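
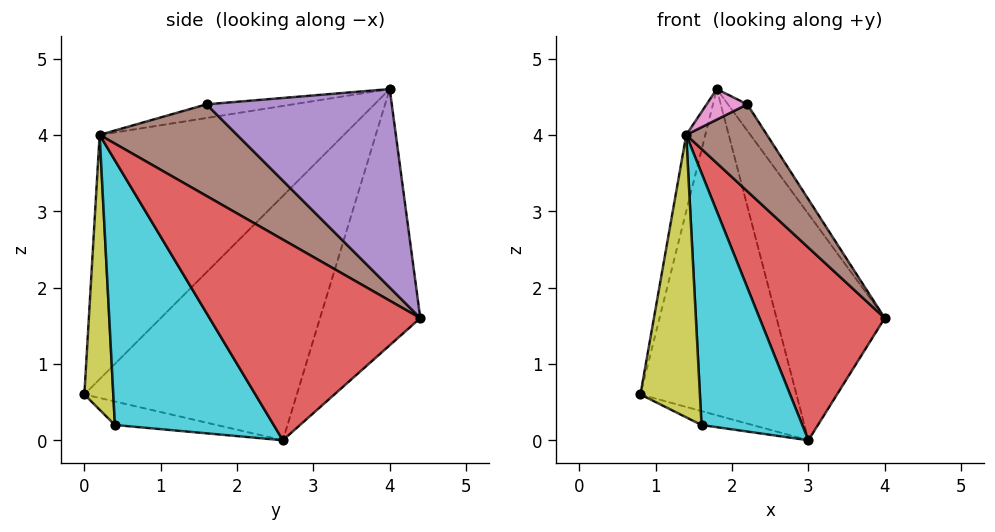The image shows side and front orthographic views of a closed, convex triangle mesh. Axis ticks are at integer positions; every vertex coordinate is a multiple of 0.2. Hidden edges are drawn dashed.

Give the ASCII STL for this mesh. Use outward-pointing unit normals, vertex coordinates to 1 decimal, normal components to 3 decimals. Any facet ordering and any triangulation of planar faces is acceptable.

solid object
 facet normal -0.751 0.551 -0.364
  outer loop
   vertex 3.0 2.6 0.0
   vertex 0.8 0.0 0.6
   vertex 1.8 4.0 4.6
  endloop
 endfacet
 facet normal -0.631 0.681 -0.372
  outer loop
   vertex 3.0 2.6 0.0
   vertex 1.8 4.0 4.6
   vertex 4.0 4.4 1.6
  endloop
 endfacet
 facet normal -0.983 0.077 0.169
  outer loop
   vertex 1.4 0.2 4.0
   vertex 1.8 4.0 4.6
   vertex 0.8 0.0 0.6
  endloop
 endfacet
 facet normal 0.859 -0.510 0.037
  outer loop
   vertex 1.4 0.2 4.0
   vertex 3.0 2.6 0.0
   vertex 4.0 4.4 1.6
  endloop
 endfacet
 facet normal 0.798 0.083 0.597
  outer loop
   vertex 2.2 1.6 4.4
   vertex 4.0 4.4 1.6
   vertex 1.8 4.0 4.6
  endloop
 endfacet
 facet normal 0.861 -0.506 0.048
  outer loop
   vertex 2.2 1.6 4.4
   vertex 1.4 0.2 4.0
   vertex 4.0 4.4 1.6
  endloop
 endfacet
 facet normal -0.262 -0.123 0.957
  outer loop
   vertex 2.2 1.6 4.4
   vertex 1.8 4.0 4.6
   vertex 1.4 0.2 4.0
  endloop
 endfacet
 facet normal -0.535 0.267 -0.802
  outer loop
   vertex 1.6 0.4 0.2
   vertex 0.8 0.0 0.6
   vertex 3.0 2.6 0.0
  endloop
 endfacet
 facet normal 0.437 -0.899 -0.024
  outer loop
   vertex 1.6 0.4 0.2
   vertex 1.4 0.2 4.0
   vertex 0.8 0.0 0.6
  endloop
 endfacet
 facet normal 0.844 -0.536 0.016
  outer loop
   vertex 1.6 0.4 0.2
   vertex 3.0 2.6 0.0
   vertex 1.4 0.2 4.0
  endloop
 endfacet
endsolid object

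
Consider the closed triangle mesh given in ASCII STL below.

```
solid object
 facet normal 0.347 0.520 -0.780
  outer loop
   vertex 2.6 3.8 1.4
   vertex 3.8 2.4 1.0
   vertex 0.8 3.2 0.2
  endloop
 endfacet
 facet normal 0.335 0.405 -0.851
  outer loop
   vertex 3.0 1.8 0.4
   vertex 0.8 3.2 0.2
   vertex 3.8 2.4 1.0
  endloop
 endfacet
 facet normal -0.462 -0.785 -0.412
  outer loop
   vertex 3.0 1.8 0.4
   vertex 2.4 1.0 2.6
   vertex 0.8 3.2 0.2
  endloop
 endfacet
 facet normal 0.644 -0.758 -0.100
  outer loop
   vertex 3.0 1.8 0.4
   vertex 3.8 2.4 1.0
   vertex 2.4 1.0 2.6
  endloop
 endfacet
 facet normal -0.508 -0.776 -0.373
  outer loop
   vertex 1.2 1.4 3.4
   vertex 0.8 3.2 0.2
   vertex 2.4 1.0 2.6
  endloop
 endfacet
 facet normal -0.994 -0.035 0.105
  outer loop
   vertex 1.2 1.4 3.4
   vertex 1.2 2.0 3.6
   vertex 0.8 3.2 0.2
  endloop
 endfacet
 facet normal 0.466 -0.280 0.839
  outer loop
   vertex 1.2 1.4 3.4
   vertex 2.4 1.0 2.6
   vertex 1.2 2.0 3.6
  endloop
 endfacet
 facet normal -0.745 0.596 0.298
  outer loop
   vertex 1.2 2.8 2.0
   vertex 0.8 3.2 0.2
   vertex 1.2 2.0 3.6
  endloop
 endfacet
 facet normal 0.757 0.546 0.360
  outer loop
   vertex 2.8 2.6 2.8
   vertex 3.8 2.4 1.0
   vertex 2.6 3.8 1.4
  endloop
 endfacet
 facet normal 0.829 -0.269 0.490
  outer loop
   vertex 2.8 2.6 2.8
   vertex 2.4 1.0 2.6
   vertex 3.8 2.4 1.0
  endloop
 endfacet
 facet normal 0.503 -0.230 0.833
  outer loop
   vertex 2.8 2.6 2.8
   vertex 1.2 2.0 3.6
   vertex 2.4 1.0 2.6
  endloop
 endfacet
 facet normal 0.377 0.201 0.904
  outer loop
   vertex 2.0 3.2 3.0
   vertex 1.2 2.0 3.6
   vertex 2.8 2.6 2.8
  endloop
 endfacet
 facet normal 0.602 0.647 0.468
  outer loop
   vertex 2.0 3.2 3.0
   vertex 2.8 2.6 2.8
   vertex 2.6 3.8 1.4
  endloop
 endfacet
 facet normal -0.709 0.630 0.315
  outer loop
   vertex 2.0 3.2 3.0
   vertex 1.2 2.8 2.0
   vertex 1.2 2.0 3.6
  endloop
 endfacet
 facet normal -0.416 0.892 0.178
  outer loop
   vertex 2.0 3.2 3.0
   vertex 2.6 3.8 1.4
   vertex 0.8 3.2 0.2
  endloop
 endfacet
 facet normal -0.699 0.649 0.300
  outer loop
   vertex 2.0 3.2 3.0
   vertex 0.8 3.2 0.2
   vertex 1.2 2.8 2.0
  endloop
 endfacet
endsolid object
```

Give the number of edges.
24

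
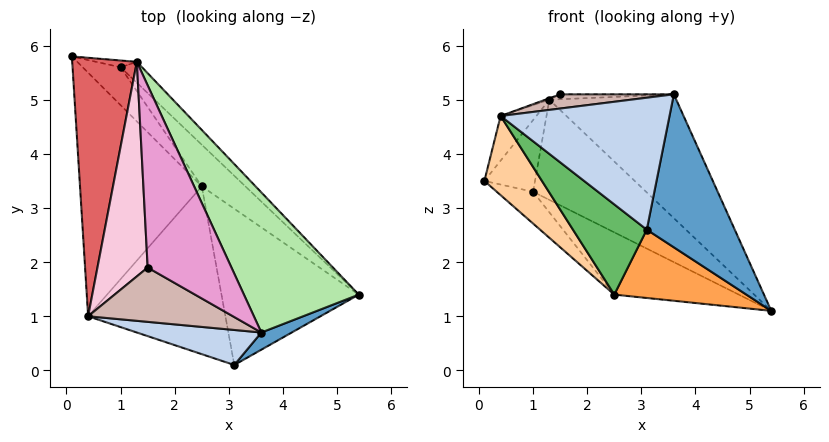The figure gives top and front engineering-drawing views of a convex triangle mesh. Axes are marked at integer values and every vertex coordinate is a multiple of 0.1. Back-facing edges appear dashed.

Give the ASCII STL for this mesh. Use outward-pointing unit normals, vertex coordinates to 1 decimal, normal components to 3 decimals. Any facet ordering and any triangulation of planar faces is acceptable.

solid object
 facet normal 0.536 -0.839 0.094
  outer loop
   vertex 3.6 0.7 5.1
   vertex 3.1 0.1 2.6
   vertex 5.4 1.4 1.1
  endloop
 endfacet
 facet normal -0.122 -0.959 0.255
  outer loop
   vertex 0.4 1.0 4.7
   vertex 3.1 0.1 2.6
   vertex 3.6 0.7 5.1
  endloop
 endfacet
 facet normal -0.348 -0.376 -0.859
  outer loop
   vertex 2.5 3.4 1.4
   vertex 5.4 1.4 1.1
   vertex 3.1 0.1 2.6
  endloop
 endfacet
 facet normal -0.752 -0.204 -0.627
  outer loop
   vertex 2.5 3.4 1.4
   vertex 0.4 1.0 4.7
   vertex 0.1 5.8 3.5
  endloop
 endfacet
 facet normal -0.644 -0.362 -0.673
  outer loop
   vertex 2.5 3.4 1.4
   vertex 3.1 0.1 2.6
   vertex 0.4 1.0 4.7
  endloop
 endfacet
 facet normal 0.815 0.384 0.434
  outer loop
   vertex 1.3 5.7 5.0
   vertex 3.6 0.7 5.1
   vertex 5.4 1.4 1.1
  endloop
 endfacet
 facet normal -0.773 0.108 0.625
  outer loop
   vertex 1.3 5.7 5.0
   vertex 0.1 5.8 3.5
   vertex 0.4 1.0 4.7
  endloop
 endfacet
 facet normal 0.459 0.739 -0.494
  outer loop
   vertex 1.0 5.6 3.3
   vertex 5.4 1.4 1.1
   vertex 2.5 3.4 1.4
  endloop
 endfacet
 facet normal 0.640 0.752 -0.157
  outer loop
   vertex 1.0 5.6 3.3
   vertex 1.3 5.7 5.0
   vertex 5.4 1.4 1.1
  endloop
 endfacet
 facet normal -0.027 0.643 -0.766
  outer loop
   vertex 1.0 5.6 3.3
   vertex 2.5 3.4 1.4
   vertex 0.1 5.8 3.5
  endloop
 endfacet
 facet normal 0.196 0.976 -0.092
  outer loop
   vertex 1.0 5.6 3.3
   vertex 0.1 5.8 3.5
   vertex 1.3 5.7 5.0
  endloop
 endfacet
 facet normal -0.143 -0.251 0.957
  outer loop
   vertex 1.5 1.9 5.1
   vertex 0.4 1.0 4.7
   vertex 3.6 0.7 5.1
  endloop
 endfacet
 facet normal 0.015 0.027 1.000
  outer loop
   vertex 1.5 1.9 5.1
   vertex 3.6 0.7 5.1
   vertex 1.3 5.7 5.0
  endloop
 endfacet
 facet normal -0.346 0.006 0.938
  outer loop
   vertex 1.5 1.9 5.1
   vertex 1.3 5.7 5.0
   vertex 0.4 1.0 4.7
  endloop
 endfacet
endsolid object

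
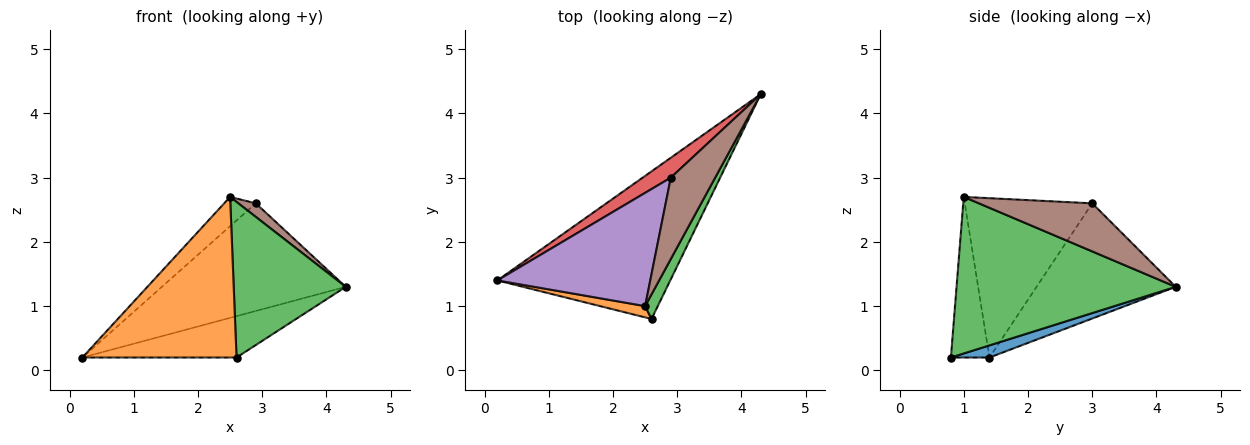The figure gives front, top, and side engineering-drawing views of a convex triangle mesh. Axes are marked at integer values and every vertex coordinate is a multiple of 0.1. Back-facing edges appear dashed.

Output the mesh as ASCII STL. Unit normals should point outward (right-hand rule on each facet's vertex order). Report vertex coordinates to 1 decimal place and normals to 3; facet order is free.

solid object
 facet normal 0.067 0.269 -0.961
  outer loop
   vertex 2.6 0.8 0.2
   vertex 0.2 1.4 0.2
   vertex 4.3 4.3 1.3
  endloop
 endfacet
 facet normal -0.242 -0.968 0.068
  outer loop
   vertex 2.5 1.0 2.7
   vertex 0.2 1.4 0.2
   vertex 2.6 0.8 0.2
  endloop
 endfacet
 facet normal 0.888 -0.454 0.072
  outer loop
   vertex 2.5 1.0 2.7
   vertex 2.6 0.8 0.2
   vertex 4.3 4.3 1.3
  endloop
 endfacet
 facet normal -0.597 0.789 0.146
  outer loop
   vertex 2.9 3.0 2.6
   vertex 4.3 4.3 1.3
   vertex 0.2 1.4 0.2
  endloop
 endfacet
 facet normal -0.710 0.176 0.682
  outer loop
   vertex 2.9 3.0 2.6
   vertex 0.2 1.4 0.2
   vertex 2.5 1.0 2.7
  endloop
 endfacet
 facet normal 0.730 -0.112 0.674
  outer loop
   vertex 2.9 3.0 2.6
   vertex 2.5 1.0 2.7
   vertex 4.3 4.3 1.3
  endloop
 endfacet
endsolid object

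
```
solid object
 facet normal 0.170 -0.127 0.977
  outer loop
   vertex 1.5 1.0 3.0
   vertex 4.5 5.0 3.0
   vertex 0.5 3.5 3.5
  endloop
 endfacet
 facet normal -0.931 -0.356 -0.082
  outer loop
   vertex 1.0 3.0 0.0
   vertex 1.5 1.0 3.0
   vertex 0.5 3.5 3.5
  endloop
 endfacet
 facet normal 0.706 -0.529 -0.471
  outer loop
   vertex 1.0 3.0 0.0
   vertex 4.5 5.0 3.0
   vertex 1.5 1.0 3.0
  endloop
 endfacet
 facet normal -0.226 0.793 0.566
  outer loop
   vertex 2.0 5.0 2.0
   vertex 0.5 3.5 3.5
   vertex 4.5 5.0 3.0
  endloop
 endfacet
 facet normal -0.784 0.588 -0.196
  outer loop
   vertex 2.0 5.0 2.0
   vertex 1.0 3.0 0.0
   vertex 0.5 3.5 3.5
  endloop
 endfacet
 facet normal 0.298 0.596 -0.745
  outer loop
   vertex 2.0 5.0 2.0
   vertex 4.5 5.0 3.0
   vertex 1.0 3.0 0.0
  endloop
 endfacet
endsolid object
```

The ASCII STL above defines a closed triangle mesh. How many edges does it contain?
9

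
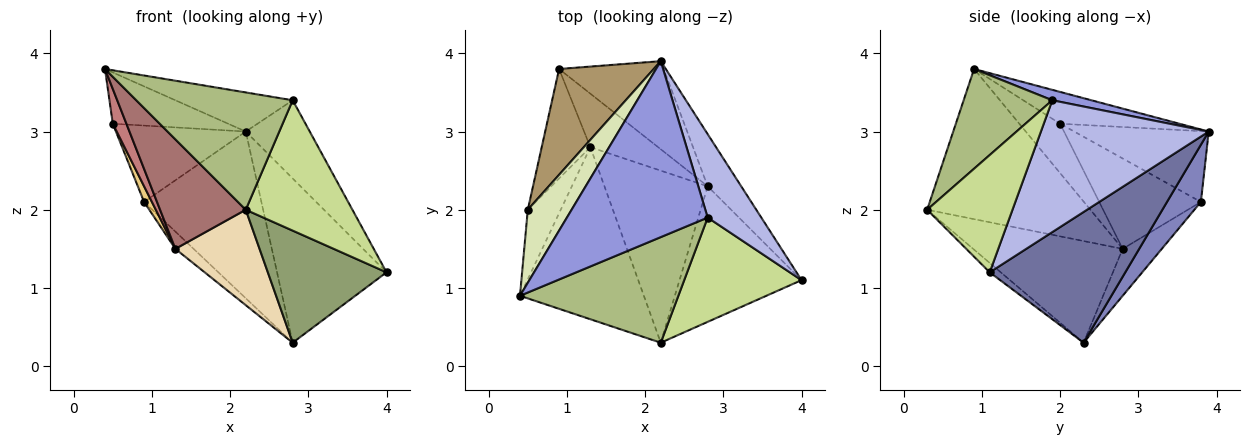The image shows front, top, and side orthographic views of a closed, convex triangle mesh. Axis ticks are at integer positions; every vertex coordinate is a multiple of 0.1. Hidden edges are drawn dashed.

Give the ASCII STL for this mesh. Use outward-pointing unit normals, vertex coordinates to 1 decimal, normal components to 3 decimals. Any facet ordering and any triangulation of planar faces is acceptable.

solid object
 facet normal 0.763 0.616 -0.196
  outer loop
   vertex 2.8 2.3 0.3
   vertex 2.2 3.9 3.0
   vertex 4.0 1.1 1.2
  endloop
 endfacet
 facet normal 0.247 0.857 -0.453
  outer loop
   vertex 0.9 3.8 2.1
   vertex 2.2 3.9 3.0
   vertex 2.8 2.3 0.3
  endloop
 endfacet
 facet normal 0.072 0.216 0.974
  outer loop
   vertex 2.8 1.9 3.4
   vertex 2.2 3.9 3.0
   vertex 0.4 0.9 3.8
  endloop
 endfacet
 facet normal 0.873 0.333 0.355
  outer loop
   vertex 2.8 1.9 3.4
   vertex 4.0 1.1 1.2
   vertex 2.2 3.9 3.0
  endloop
 endfacet
 facet normal -0.059 -0.636 -0.769
  outer loop
   vertex 2.2 0.3 2.0
   vertex 2.8 2.3 0.3
   vertex 4.0 1.1 1.2
  endloop
 endfacet
 facet normal 0.388 -0.685 0.617
  outer loop
   vertex 2.2 0.3 2.0
   vertex 2.8 1.9 3.4
   vertex 0.4 0.9 3.8
  endloop
 endfacet
 facet normal 0.530 -0.662 0.530
  outer loop
   vertex 2.2 0.3 2.0
   vertex 4.0 1.1 1.2
   vertex 2.8 1.9 3.4
  endloop
 endfacet
 facet normal -0.511 0.494 0.703
  outer loop
   vertex 0.5 2.0 3.1
   vertex 0.4 0.9 3.8
   vertex 2.2 3.9 3.0
  endloop
 endfacet
 facet normal -0.519 0.500 0.693
  outer loop
   vertex 0.5 2.0 3.1
   vertex 2.2 3.9 3.0
   vertex 0.9 3.8 2.1
  endloop
 endfacet
 facet normal -0.550 0.257 -0.795
  outer loop
   vertex 1.3 2.8 1.5
   vertex 0.9 3.8 2.1
   vertex 2.8 2.3 0.3
  endloop
 endfacet
 facet normal -0.878 -0.068 -0.473
  outer loop
   vertex 1.3 2.8 1.5
   vertex 0.5 2.0 3.1
   vertex 0.9 3.8 2.1
  endloop
 endfacet
 facet normal -0.653 -0.367 -0.663
  outer loop
   vertex 1.3 2.8 1.5
   vertex 2.8 2.3 0.3
   vertex 2.2 0.3 2.0
  endloop
 endfacet
 facet normal -0.715 -0.375 -0.590
  outer loop
   vertex 1.3 2.8 1.5
   vertex 2.2 0.3 2.0
   vertex 0.4 0.9 3.8
  endloop
 endfacet
 facet normal -0.802 -0.267 -0.535
  outer loop
   vertex 1.3 2.8 1.5
   vertex 0.4 0.9 3.8
   vertex 0.5 2.0 3.1
  endloop
 endfacet
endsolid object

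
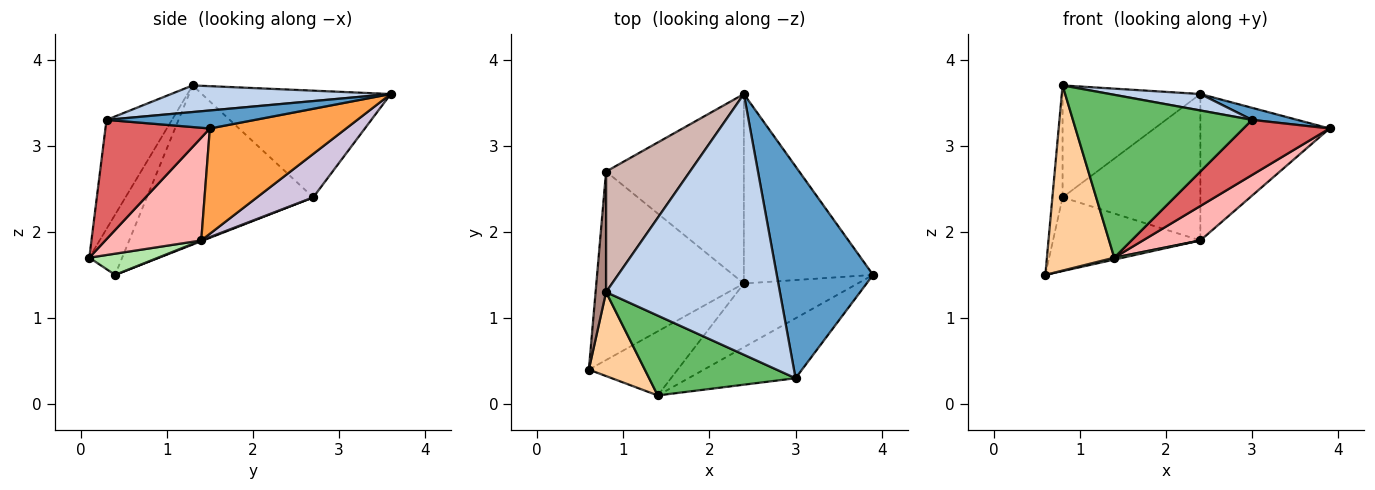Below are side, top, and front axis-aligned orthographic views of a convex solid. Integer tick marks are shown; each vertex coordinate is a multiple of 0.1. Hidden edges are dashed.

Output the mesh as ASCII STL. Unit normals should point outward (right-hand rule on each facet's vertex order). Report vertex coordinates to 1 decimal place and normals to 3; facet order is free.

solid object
 facet normal 0.184 -0.056 0.981
  outer loop
   vertex 3.0 0.3 3.3
   vertex 3.9 1.5 3.2
   vertex 2.4 3.6 3.6
  endloop
 endfacet
 facet normal 0.151 -0.062 0.987
  outer loop
   vertex 3.0 0.3 3.3
   vertex 2.4 3.6 3.6
   vertex 0.8 1.3 3.7
  endloop
 endfacet
 facet normal 0.542 0.514 -0.665
  outer loop
   vertex 2.4 1.4 1.9
   vertex 2.4 3.6 3.6
   vertex 3.9 1.5 3.2
  endloop
 endfacet
 facet normal -0.406 -0.832 0.377
  outer loop
   vertex 1.4 0.1 1.7
   vertex 0.8 1.3 3.7
   vertex 0.6 0.4 1.5
  endloop
 endfacet
 facet normal -0.312 -0.853 0.418
  outer loop
   vertex 1.4 0.1 1.7
   vertex 3.0 0.3 3.3
   vertex 0.8 1.3 3.7
  endloop
 endfacet
 facet normal 0.232 -0.029 -0.972
  outer loop
   vertex 1.4 0.1 1.7
   vertex 0.6 0.4 1.5
   vertex 2.4 1.4 1.9
  endloop
 endfacet
 facet normal 0.634 -0.523 -0.569
  outer loop
   vertex 1.4 0.1 1.7
   vertex 3.9 1.5 3.2
   vertex 3.0 0.3 3.3
  endloop
 endfacet
 facet normal 0.622 -0.372 -0.689
  outer loop
   vertex 1.4 0.1 1.7
   vertex 2.4 1.4 1.9
   vertex 3.9 1.5 3.2
  endloop
 endfacet
 facet normal 0.005 0.364 -0.931
  outer loop
   vertex 0.8 2.7 2.4
   vertex 2.4 1.4 1.9
   vertex 0.6 0.4 1.5
  endloop
 endfacet
 facet normal 0.242 0.593 -0.768
  outer loop
   vertex 0.8 2.7 2.4
   vertex 2.4 3.6 3.6
   vertex 2.4 1.4 1.9
  endloop
 endfacet
 facet normal -0.996 0.061 0.066
  outer loop
   vertex 0.8 2.7 2.4
   vertex 0.6 0.4 1.5
   vertex 0.8 1.3 3.7
  endloop
 endfacet
 facet normal -0.682 0.498 0.536
  outer loop
   vertex 0.8 2.7 2.4
   vertex 0.8 1.3 3.7
   vertex 2.4 3.6 3.6
  endloop
 endfacet
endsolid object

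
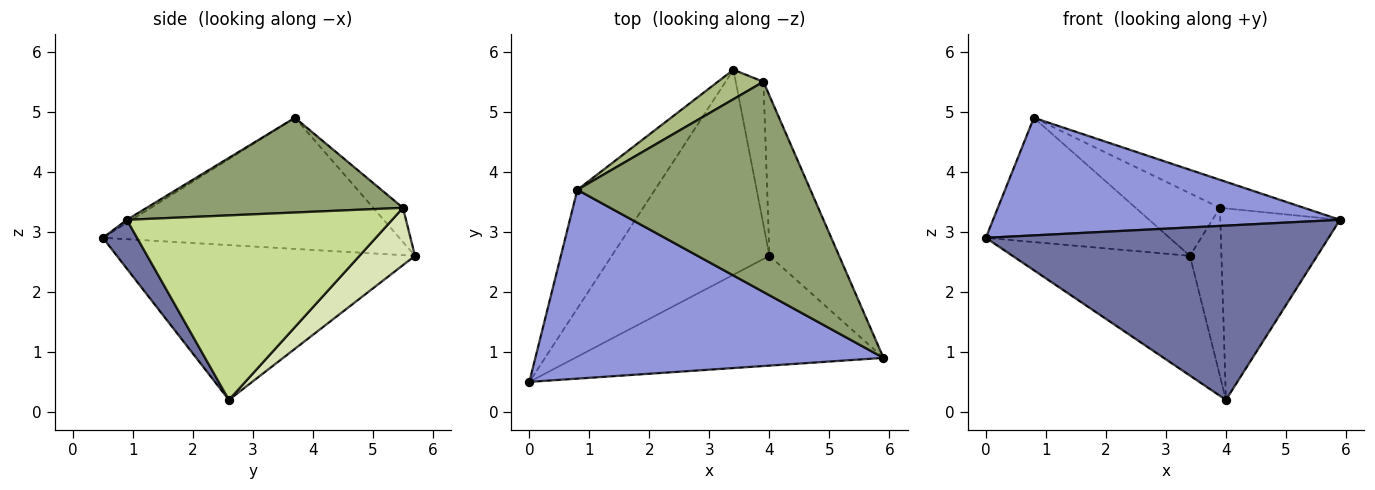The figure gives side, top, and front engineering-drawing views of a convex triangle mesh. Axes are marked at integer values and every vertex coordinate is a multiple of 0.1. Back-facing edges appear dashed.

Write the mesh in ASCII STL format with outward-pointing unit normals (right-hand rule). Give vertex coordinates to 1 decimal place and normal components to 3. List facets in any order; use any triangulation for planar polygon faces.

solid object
 facet normal 0.084 -0.843 -0.531
  outer loop
   vertex 4.0 2.6 0.2
   vertex 5.9 0.9 3.2
   vertex 0.0 0.5 2.9
  endloop
 endfacet
 facet normal -0.647 0.385 -0.659
  outer loop
   vertex 4.0 2.6 0.2
   vertex 0.0 0.5 2.9
   vertex 3.4 5.7 2.6
  endloop
 endfacet
 facet normal -0.007 -0.529 0.849
  outer loop
   vertex 0.8 3.7 4.9
   vertex 0.0 0.5 2.9
   vertex 5.9 0.9 3.2
  endloop
 endfacet
 facet normal -0.759 0.471 -0.449
  outer loop
   vertex 0.8 3.7 4.9
   vertex 3.4 5.7 2.6
   vertex 0.0 0.5 2.9
  endloop
 endfacet
 facet normal 0.374 0.123 0.919
  outer loop
   vertex 3.9 5.5 3.4
   vertex 0.8 3.7 4.9
   vertex 5.9 0.9 3.2
  endloop
 endfacet
 facet normal -0.304 0.862 0.406
  outer loop
   vertex 3.9 5.5 3.4
   vertex 3.4 5.7 2.6
   vertex 0.8 3.7 4.9
  endloop
 endfacet
 facet normal 0.862 0.389 -0.325
  outer loop
   vertex 3.9 5.5 3.4
   vertex 5.9 0.9 3.2
   vertex 4.0 2.6 0.2
  endloop
 endfacet
 facet normal 0.802 0.455 -0.387
  outer loop
   vertex 3.9 5.5 3.4
   vertex 4.0 2.6 0.2
   vertex 3.4 5.7 2.6
  endloop
 endfacet
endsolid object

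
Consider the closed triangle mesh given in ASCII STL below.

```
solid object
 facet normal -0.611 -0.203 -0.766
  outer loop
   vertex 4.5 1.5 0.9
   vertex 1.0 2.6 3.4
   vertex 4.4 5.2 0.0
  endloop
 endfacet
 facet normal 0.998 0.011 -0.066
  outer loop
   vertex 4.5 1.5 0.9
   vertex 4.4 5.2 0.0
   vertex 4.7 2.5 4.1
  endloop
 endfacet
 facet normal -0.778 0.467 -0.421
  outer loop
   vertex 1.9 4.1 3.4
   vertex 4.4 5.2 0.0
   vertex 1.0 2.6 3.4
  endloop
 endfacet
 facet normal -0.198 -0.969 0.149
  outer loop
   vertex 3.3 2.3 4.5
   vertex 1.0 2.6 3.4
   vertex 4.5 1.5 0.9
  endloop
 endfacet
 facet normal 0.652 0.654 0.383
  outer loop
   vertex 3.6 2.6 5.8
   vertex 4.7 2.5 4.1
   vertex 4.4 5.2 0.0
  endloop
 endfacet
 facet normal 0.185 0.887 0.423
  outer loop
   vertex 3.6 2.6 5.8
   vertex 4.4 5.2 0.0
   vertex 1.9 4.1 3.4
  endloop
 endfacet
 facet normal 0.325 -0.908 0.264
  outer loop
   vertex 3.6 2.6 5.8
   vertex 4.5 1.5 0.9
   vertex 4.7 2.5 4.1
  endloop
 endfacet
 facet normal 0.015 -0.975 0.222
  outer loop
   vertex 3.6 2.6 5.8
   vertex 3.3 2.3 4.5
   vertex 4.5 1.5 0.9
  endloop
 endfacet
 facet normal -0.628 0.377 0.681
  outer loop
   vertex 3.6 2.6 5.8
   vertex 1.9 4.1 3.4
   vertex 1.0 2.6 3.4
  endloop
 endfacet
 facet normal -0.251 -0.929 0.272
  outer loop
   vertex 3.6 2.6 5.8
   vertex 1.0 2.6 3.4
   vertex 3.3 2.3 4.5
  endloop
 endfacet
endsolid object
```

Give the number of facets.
10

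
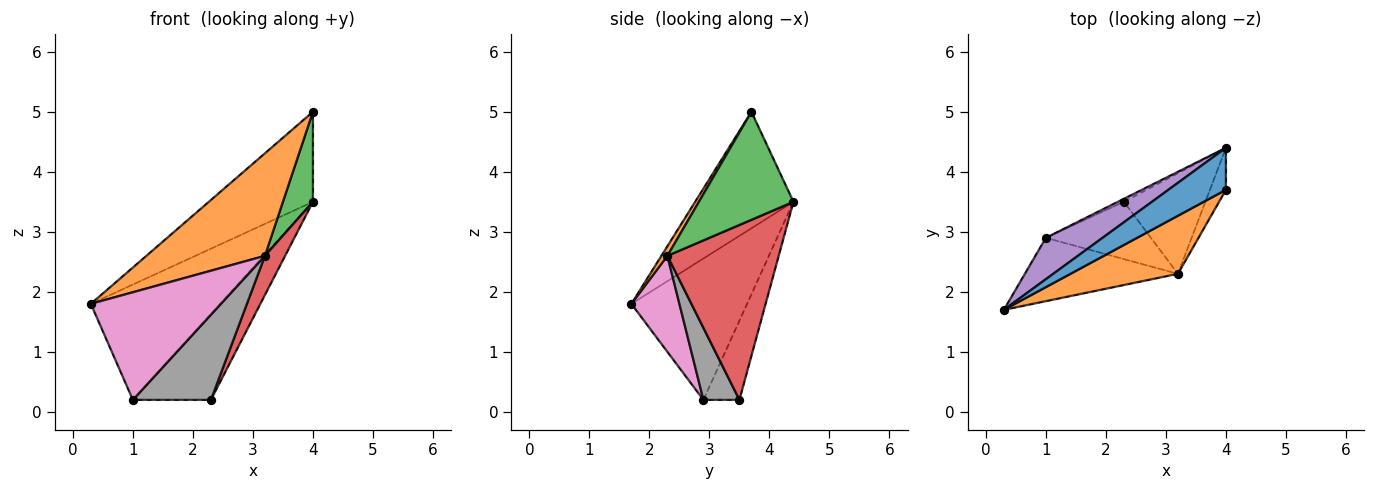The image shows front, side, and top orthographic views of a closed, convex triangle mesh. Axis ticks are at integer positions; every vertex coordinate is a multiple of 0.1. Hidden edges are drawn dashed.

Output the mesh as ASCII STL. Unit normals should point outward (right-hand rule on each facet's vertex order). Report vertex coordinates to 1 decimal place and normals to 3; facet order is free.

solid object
 facet normal -0.650 0.689 0.321
  outer loop
   vertex 4.0 4.4 3.5
   vertex 0.3 1.7 1.8
   vertex 4.0 3.7 5.0
  endloop
 endfacet
 facet normal 0.044 -0.869 0.492
  outer loop
   vertex 3.2 2.3 2.6
   vertex 4.0 3.7 5.0
   vertex 0.3 1.7 1.8
  endloop
 endfacet
 facet normal 0.944 -0.300 -0.140
  outer loop
   vertex 3.2 2.3 2.6
   vertex 4.0 4.4 3.5
   vertex 4.0 3.7 5.0
  endloop
 endfacet
 facet normal 0.895 -0.162 -0.417
  outer loop
   vertex 3.2 2.3 2.6
   vertex 2.3 3.5 0.2
   vertex 4.0 4.4 3.5
  endloop
 endfacet
 facet normal -0.644 0.720 0.258
  outer loop
   vertex 1.0 2.9 0.2
   vertex 0.3 1.7 1.8
   vertex 4.0 4.4 3.5
  endloop
 endfacet
 facet normal -0.419 0.908 -0.032
  outer loop
   vertex 1.0 2.9 0.2
   vertex 4.0 4.4 3.5
   vertex 2.3 3.5 0.2
  endloop
 endfacet
 facet normal 0.303 -0.821 -0.483
  outer loop
   vertex 1.0 2.9 0.2
   vertex 3.2 2.3 2.6
   vertex 0.3 1.7 1.8
  endloop
 endfacet
 facet normal 0.358 -0.775 -0.521
  outer loop
   vertex 1.0 2.9 0.2
   vertex 2.3 3.5 0.2
   vertex 3.2 2.3 2.6
  endloop
 endfacet
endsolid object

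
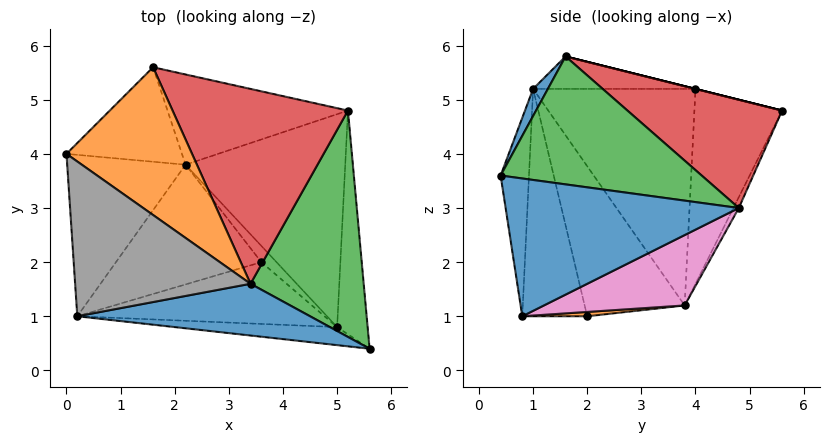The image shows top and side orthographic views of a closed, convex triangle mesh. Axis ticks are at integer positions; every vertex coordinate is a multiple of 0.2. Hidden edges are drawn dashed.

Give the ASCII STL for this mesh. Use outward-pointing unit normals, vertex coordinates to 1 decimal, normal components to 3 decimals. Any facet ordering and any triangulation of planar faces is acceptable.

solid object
 facet normal 0.975 0.059 -0.216
  outer loop
   vertex 5.2 4.8 3.0
   vertex 5.6 0.4 3.6
   vertex 5.0 0.8 1.0
  endloop
 endfacet
 facet normal 0.000 0.243 0.970
  outer loop
   vertex 3.4 1.6 5.8
   vertex 1.6 5.6 4.8
   vertex 0.0 4.0 5.2
  endloop
 endfacet
 facet normal 0.740 0.156 0.654
  outer loop
   vertex 3.4 1.6 5.8
   vertex 5.6 0.4 3.6
   vertex 5.2 4.8 3.0
  endloop
 endfacet
 facet normal 0.479 0.410 0.776
  outer loop
   vertex 3.4 1.6 5.8
   vertex 5.2 4.8 3.0
   vertex 1.6 5.6 4.8
  endloop
 endfacet
 facet normal -0.694 0.591 -0.411
  outer loop
   vertex 2.2 3.8 1.2
   vertex 0.0 4.0 5.2
   vertex 1.6 5.6 4.8
  endloop
 endfacet
 facet normal -0.027 0.892 -0.451
  outer loop
   vertex 2.2 3.8 1.2
   vertex 1.6 5.6 4.8
   vertex 5.2 4.8 3.0
  endloop
 endfacet
 facet normal 0.369 0.401 -0.838
  outer loop
   vertex 2.2 3.8 1.2
   vertex 5.2 4.8 3.0
   vertex 5.0 0.8 1.0
  endloop
 endfacet
 facet normal -0.182 -0.012 0.983
  outer loop
   vertex 0.2 1.0 5.2
   vertex 3.4 1.6 5.8
   vertex 0.0 4.0 5.2
  endloop
 endfacet
 facet normal -0.876 -0.058 -0.479
  outer loop
   vertex 0.2 1.0 5.2
   vertex 0.0 4.0 5.2
   vertex 2.2 3.8 1.2
  endloop
 endfacet
 facet normal -0.144 -0.983 -0.118
  outer loop
   vertex 0.2 1.0 5.2
   vertex 5.0 0.8 1.0
   vertex 5.6 0.4 3.6
  endloop
 endfacet
 facet normal 0.061 -0.849 0.524
  outer loop
   vertex 0.2 1.0 5.2
   vertex 5.6 0.4 3.6
   vertex 3.4 1.6 5.8
  endloop
 endfacet
 facet normal 0.262 0.305 -0.916
  outer loop
   vertex 3.6 2.0 1.0
   vertex 2.2 3.8 1.2
   vertex 5.0 0.8 1.0
  endloop
 endfacet
 facet normal -0.531 -0.620 -0.578
  outer loop
   vertex 3.6 2.0 1.0
   vertex 5.0 0.8 1.0
   vertex 0.2 1.0 5.2
  endloop
 endfacet
 facet normal -0.647 -0.434 -0.627
  outer loop
   vertex 3.6 2.0 1.0
   vertex 0.2 1.0 5.2
   vertex 2.2 3.8 1.2
  endloop
 endfacet
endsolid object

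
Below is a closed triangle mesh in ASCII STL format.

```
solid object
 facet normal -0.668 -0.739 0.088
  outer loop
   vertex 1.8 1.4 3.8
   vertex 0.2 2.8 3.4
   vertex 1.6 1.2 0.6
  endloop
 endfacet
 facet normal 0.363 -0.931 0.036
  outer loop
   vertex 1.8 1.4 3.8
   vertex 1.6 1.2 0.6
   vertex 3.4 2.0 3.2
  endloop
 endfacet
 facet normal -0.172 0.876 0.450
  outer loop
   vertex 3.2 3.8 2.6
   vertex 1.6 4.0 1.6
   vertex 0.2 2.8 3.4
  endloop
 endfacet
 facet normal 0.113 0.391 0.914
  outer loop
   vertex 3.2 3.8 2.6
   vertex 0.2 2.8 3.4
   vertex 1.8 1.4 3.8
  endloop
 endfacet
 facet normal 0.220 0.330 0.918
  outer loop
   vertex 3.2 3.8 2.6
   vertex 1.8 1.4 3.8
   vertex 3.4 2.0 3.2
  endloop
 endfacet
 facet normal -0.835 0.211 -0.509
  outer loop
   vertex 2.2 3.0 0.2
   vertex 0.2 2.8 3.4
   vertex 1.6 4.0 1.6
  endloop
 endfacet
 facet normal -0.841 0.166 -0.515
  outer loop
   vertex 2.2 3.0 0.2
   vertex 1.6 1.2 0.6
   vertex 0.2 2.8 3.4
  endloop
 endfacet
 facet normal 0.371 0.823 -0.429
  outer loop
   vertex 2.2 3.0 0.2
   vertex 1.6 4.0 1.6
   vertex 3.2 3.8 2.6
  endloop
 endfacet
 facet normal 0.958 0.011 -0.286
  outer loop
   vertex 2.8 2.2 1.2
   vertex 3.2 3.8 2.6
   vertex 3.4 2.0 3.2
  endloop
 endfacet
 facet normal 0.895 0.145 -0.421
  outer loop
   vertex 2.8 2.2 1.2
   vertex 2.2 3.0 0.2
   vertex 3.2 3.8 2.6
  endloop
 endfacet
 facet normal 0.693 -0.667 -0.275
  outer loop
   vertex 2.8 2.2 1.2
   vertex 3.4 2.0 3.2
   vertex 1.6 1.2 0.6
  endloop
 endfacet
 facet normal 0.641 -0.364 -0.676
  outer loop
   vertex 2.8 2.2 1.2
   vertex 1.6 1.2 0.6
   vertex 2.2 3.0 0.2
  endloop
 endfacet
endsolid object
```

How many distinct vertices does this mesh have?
8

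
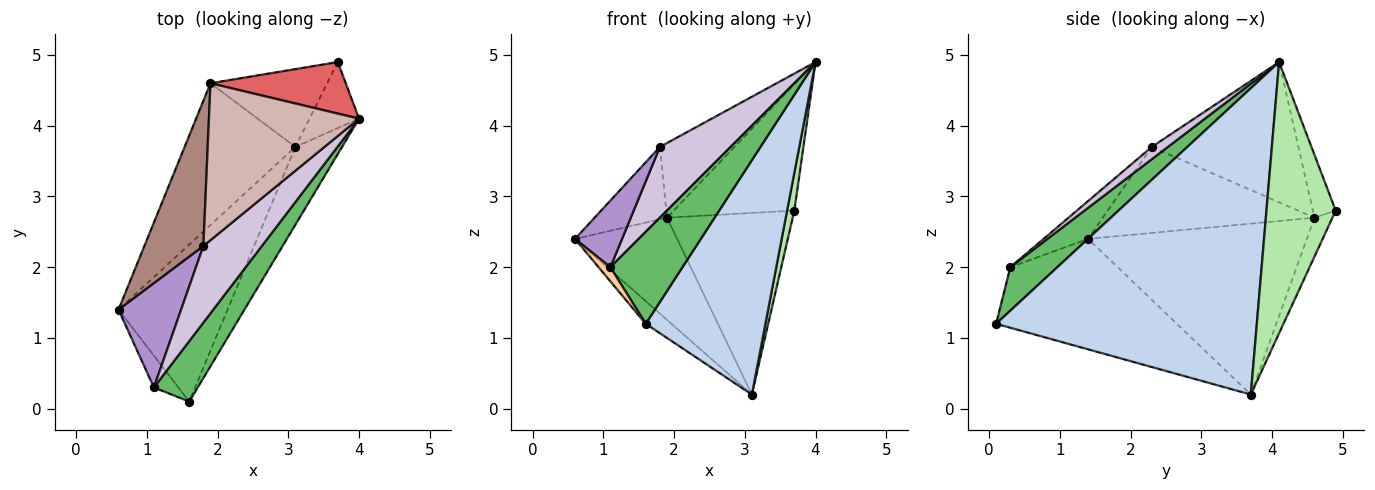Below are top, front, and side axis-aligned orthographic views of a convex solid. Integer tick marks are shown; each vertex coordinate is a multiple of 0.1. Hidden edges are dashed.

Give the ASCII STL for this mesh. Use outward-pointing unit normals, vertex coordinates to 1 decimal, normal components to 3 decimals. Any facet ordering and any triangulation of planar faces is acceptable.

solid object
 facet normal -0.708 0.101 -0.699
  outer loop
   vertex 3.1 3.7 0.2
   vertex 1.6 0.1 1.2
   vertex 0.6 1.4 2.4
  endloop
 endfacet
 facet normal 0.900 -0.413 -0.137
  outer loop
   vertex 3.1 3.7 0.2
   vertex 4.0 4.1 4.9
   vertex 1.6 0.1 1.2
  endloop
 endfacet
 facet normal -0.781 0.365 -0.506
  outer loop
   vertex 1.9 4.6 2.7
   vertex 3.1 3.7 0.2
   vertex 0.6 1.4 2.4
  endloop
 endfacet
 facet normal -0.852 -0.213 -0.479
  outer loop
   vertex 1.1 0.3 2.0
   vertex 0.6 1.4 2.4
   vertex 1.6 0.1 1.2
  endloop
 endfacet
 facet normal 0.479 -0.734 0.483
  outer loop
   vertex 1.1 0.3 2.0
   vertex 1.6 0.1 1.2
   vertex 4.0 4.1 4.9
  endloop
 endfacet
 facet normal 0.979 -0.102 -0.179
  outer loop
   vertex 3.7 4.9 2.8
   vertex 4.0 4.1 4.9
   vertex 3.1 3.7 0.2
  endloop
 endfacet
 facet normal -0.173 0.912 0.372
  outer loop
   vertex 3.7 4.9 2.8
   vertex 1.9 4.6 2.7
   vertex 4.0 4.1 4.9
  endloop
 endfacet
 facet normal -0.130 0.911 -0.391
  outer loop
   vertex 3.7 4.9 2.8
   vertex 3.1 3.7 0.2
   vertex 1.9 4.6 2.7
  endloop
 endfacet
 facet normal -0.454 -0.479 0.751
  outer loop
   vertex 1.8 2.3 3.7
   vertex 0.6 1.4 2.4
   vertex 1.1 0.3 2.0
  endloop
 endfacet
 facet normal 0.153 -0.671 0.726
  outer loop
   vertex 1.8 2.3 3.7
   vertex 1.1 0.3 2.0
   vertex 4.0 4.1 4.9
  endloop
 endfacet
 facet normal -0.794 0.271 0.545
  outer loop
   vertex 1.8 2.3 3.7
   vertex 1.9 4.6 2.7
   vertex 0.6 1.4 2.4
  endloop
 endfacet
 facet normal -0.645 0.328 0.690
  outer loop
   vertex 1.8 2.3 3.7
   vertex 4.0 4.1 4.9
   vertex 1.9 4.6 2.7
  endloop
 endfacet
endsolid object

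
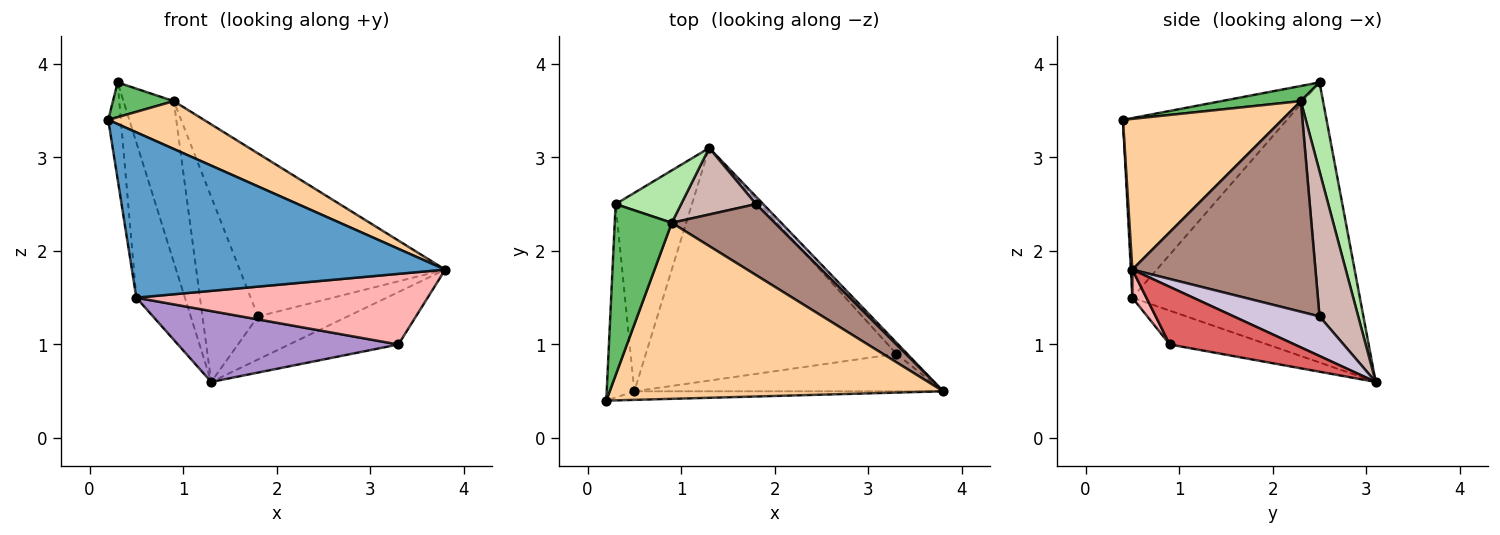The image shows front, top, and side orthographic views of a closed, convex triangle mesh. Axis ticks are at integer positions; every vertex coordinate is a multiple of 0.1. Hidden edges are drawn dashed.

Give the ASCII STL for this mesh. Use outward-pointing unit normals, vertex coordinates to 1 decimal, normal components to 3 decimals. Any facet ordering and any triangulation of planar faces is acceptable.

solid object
 facet normal 0.005 -0.999 -0.052
  outer loop
   vertex 0.5 0.5 1.5
   vertex 3.8 0.5 1.8
   vertex 0.2 0.4 3.4
  endloop
 endfacet
 facet normal -0.986 0.076 -0.152
  outer loop
   vertex 0.5 0.5 1.5
   vertex 0.2 0.4 3.4
   vertex 0.3 2.5 3.8
  endloop
 endfacet
 facet normal -0.945 0.202 -0.258
  outer loop
   vertex 0.5 0.5 1.5
   vertex 0.3 2.5 3.8
   vertex 1.3 3.1 0.6
  endloop
 endfacet
 facet normal 0.400 -0.240 0.885
  outer loop
   vertex 0.9 2.3 3.6
   vertex 0.2 0.4 3.4
   vertex 3.8 0.5 1.8
  endloop
 endfacet
 facet normal 0.252 -0.193 0.948
  outer loop
   vertex 0.9 2.3 3.6
   vertex 0.3 2.5 3.8
   vertex 0.2 0.4 3.4
  endloop
 endfacet
 facet normal 0.387 0.877 0.285
  outer loop
   vertex 0.9 2.3 3.6
   vertex 1.3 3.1 0.6
   vertex 0.3 2.5 3.8
  endloop
 endfacet
 facet normal 0.745 0.652 -0.140
  outer loop
   vertex 3.3 0.9 1.0
   vertex 1.3 3.1 0.6
   vertex 3.8 0.5 1.8
  endloop
 endfacet
 facet normal 0.043 -0.883 -0.468
  outer loop
   vertex 3.3 0.9 1.0
   vertex 3.8 0.5 1.8
   vertex 0.5 0.5 1.5
  endloop
 endfacet
 facet normal -0.128 -0.289 -0.949
  outer loop
   vertex 3.3 0.9 1.0
   vertex 0.5 0.5 1.5
   vertex 1.3 3.1 0.6
  endloop
 endfacet
 facet normal 0.686 0.717 0.125
  outer loop
   vertex 1.8 2.5 1.3
   vertex 3.8 0.5 1.8
   vertex 1.3 3.1 0.6
  endloop
 endfacet
 facet normal 0.633 0.710 0.309
  outer loop
   vertex 1.8 2.5 1.3
   vertex 0.9 2.3 3.6
   vertex 3.8 0.5 1.8
  endloop
 endfacet
 facet normal 0.548 0.787 0.283
  outer loop
   vertex 1.8 2.5 1.3
   vertex 1.3 3.1 0.6
   vertex 0.9 2.3 3.6
  endloop
 endfacet
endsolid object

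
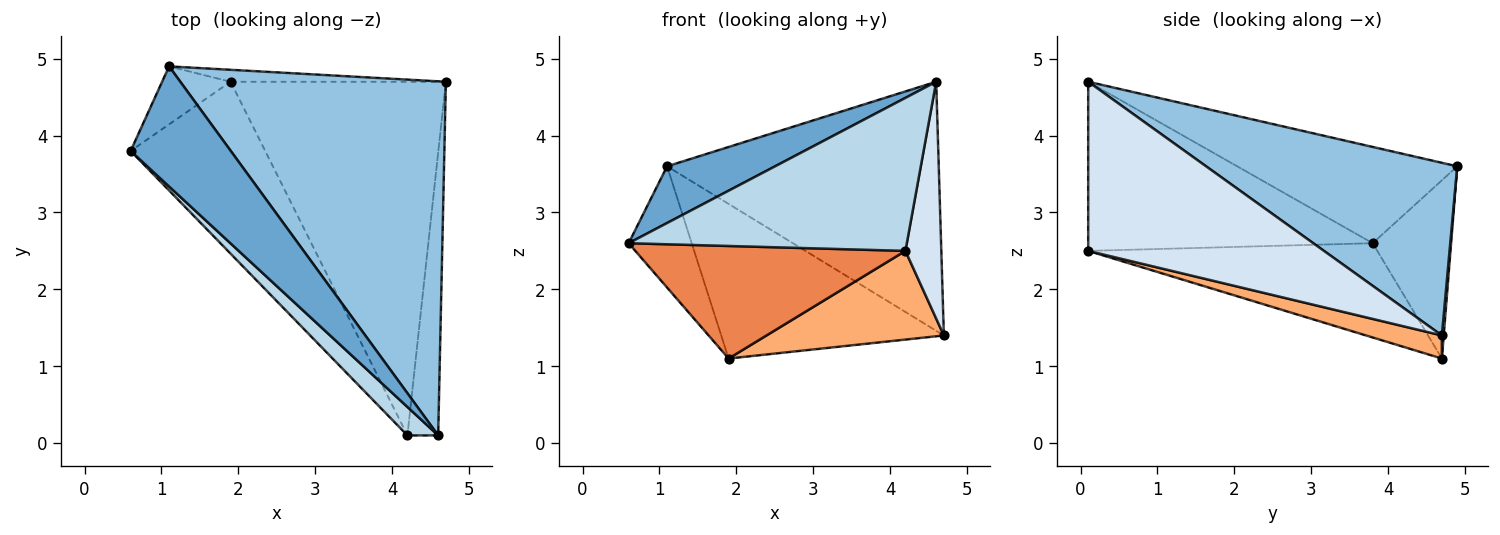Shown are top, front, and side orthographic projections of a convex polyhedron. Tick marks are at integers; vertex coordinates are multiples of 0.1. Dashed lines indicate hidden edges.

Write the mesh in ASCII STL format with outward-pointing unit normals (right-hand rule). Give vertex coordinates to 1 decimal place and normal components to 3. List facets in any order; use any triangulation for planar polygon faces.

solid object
 facet normal -0.656 -0.322 0.682
  outer loop
   vertex 1.1 4.9 3.6
   vertex 0.6 3.8 2.6
   vertex 4.6 0.1 4.7
  endloop
 endfacet
 facet normal 0.470 0.508 0.722
  outer loop
   vertex 1.1 4.9 3.6
   vertex 4.6 0.1 4.7
   vertex 4.7 4.7 1.4
  endloop
 endfacet
 facet normal -0.709 -0.693 0.129
  outer loop
   vertex 4.2 0.1 2.5
   vertex 4.6 0.1 4.7
   vertex 0.6 3.8 2.6
  endloop
 endfacet
 facet normal 0.973 -0.148 -0.177
  outer loop
   vertex 4.2 0.1 2.5
   vertex 4.7 4.7 1.4
   vertex 4.6 0.1 4.7
  endloop
 endfacet
 facet normal -0.506 -0.473 -0.722
  outer loop
   vertex 1.9 4.7 1.1
   vertex 4.2 0.1 2.5
   vertex 0.6 3.8 2.6
  endloop
 endfacet
 facet normal 0.103 -0.242 -0.965
  outer loop
   vertex 1.9 4.7 1.1
   vertex 4.7 4.7 1.4
   vertex 4.2 0.1 2.5
  endloop
 endfacet
 facet normal -0.747 0.600 -0.287
  outer loop
   vertex 1.9 4.7 1.1
   vertex 0.6 3.8 2.6
   vertex 1.1 4.9 3.6
  endloop
 endfacet
 facet normal 0.008 0.997 -0.077
  outer loop
   vertex 1.9 4.7 1.1
   vertex 1.1 4.9 3.6
   vertex 4.7 4.7 1.4
  endloop
 endfacet
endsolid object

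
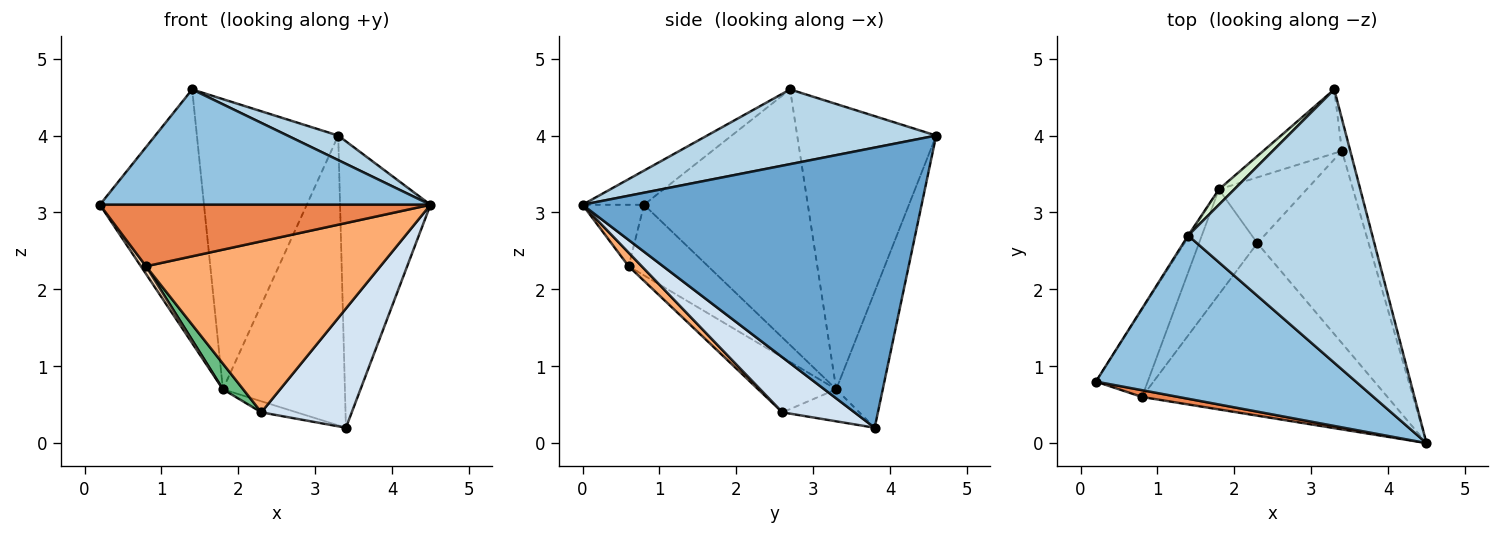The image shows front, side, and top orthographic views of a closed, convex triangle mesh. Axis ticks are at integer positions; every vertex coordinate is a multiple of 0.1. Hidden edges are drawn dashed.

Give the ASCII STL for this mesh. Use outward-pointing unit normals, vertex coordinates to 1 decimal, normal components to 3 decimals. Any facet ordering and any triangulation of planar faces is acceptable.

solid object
 facet normal 0.966 0.258 -0.029
  outer loop
   vertex 3.4 3.8 0.2
   vertex 3.3 4.6 4.0
   vertex 4.5 0.0 3.1
  endloop
 endfacet
 facet normal -0.107 -0.574 0.812
  outer loop
   vertex 1.4 2.7 4.6
   vertex 0.2 0.8 3.1
   vertex 4.5 0.0 3.1
  endloop
 endfacet
 facet normal 0.375 -0.083 0.923
  outer loop
   vertex 1.4 2.7 4.6
   vertex 4.5 0.0 3.1
   vertex 3.3 4.6 4.0
  endloop
 endfacet
 facet normal 0.387 -0.486 -0.784
  outer loop
   vertex 2.3 2.6 0.4
   vertex 3.4 3.8 0.2
   vertex 4.5 0.0 3.1
  endloop
 endfacet
 facet normal -0.182 -0.977 0.108
  outer loop
   vertex 0.8 0.6 2.3
   vertex 4.5 0.0 3.1
   vertex 0.2 0.8 3.1
  endloop
 endfacet
 facet normal 0.039 -0.704 -0.710
  outer loop
   vertex 0.8 0.6 2.3
   vertex 2.3 2.6 0.4
   vertex 4.5 0.0 3.1
  endloop
 endfacet
 facet normal -0.844 0.536 -0.004
  outer loop
   vertex 1.8 3.3 0.7
   vertex 0.2 0.8 3.1
   vertex 1.4 2.7 4.6
  endloop
 endfacet
 facet normal -0.805 -0.052 -0.591
  outer loop
   vertex 1.8 3.3 0.7
   vertex 0.8 0.6 2.3
   vertex 0.2 0.8 3.1
  endloop
 endfacet
 facet normal -0.675 -0.175 -0.717
  outer loop
   vertex 1.8 3.3 0.7
   vertex 2.3 2.6 0.4
   vertex 0.8 0.6 2.3
  endloop
 endfacet
 facet normal -0.339 0.156 -0.928
  outer loop
   vertex 1.8 3.3 0.7
   vertex 3.4 3.8 0.2
   vertex 2.3 2.6 0.4
  endloop
 endfacet
 facet normal -0.349 0.915 -0.202
  outer loop
   vertex 1.8 3.3 0.7
   vertex 3.3 4.6 4.0
   vertex 3.4 3.8 0.2
  endloop
 endfacet
 facet normal -0.701 0.713 0.038
  outer loop
   vertex 1.8 3.3 0.7
   vertex 1.4 2.7 4.6
   vertex 3.3 4.6 4.0
  endloop
 endfacet
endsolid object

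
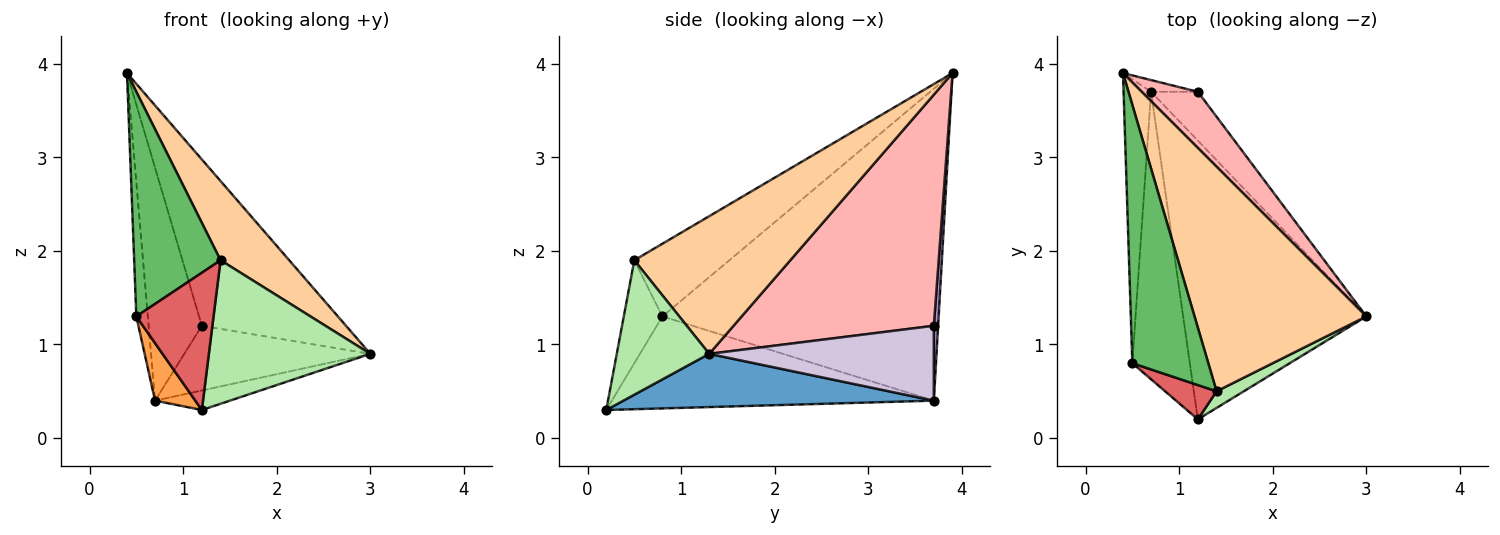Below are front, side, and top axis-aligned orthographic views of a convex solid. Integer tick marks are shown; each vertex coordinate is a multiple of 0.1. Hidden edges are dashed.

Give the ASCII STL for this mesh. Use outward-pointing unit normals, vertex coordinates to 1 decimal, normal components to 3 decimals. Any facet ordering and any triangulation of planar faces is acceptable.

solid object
 facet normal 0.278 0.067 -0.958
  outer loop
   vertex 0.7 3.7 0.4
   vertex 3.0 1.3 0.9
   vertex 1.2 0.2 0.3
  endloop
 endfacet
 facet normal -0.995 0.041 -0.088
  outer loop
   vertex 0.7 3.7 0.4
   vertex 0.5 0.8 1.3
   vertex 0.4 3.9 3.9
  endloop
 endfacet
 facet normal -0.843 -0.105 -0.527
  outer loop
   vertex 0.7 3.7 0.4
   vertex 1.2 0.2 0.3
   vertex 0.5 0.8 1.3
  endloop
 endfacet
 facet normal 0.603 -0.265 0.752
  outer loop
   vertex 1.4 0.5 1.9
   vertex 3.0 1.3 0.9
   vertex 0.4 3.9 3.9
  endloop
 endfacet
 facet normal -0.585 -0.532 0.612
  outer loop
   vertex 1.4 0.5 1.9
   vertex 0.4 3.9 3.9
   vertex 0.5 0.8 1.3
  endloop
 endfacet
 facet normal 0.494 -0.863 0.100
  outer loop
   vertex 1.4 0.5 1.9
   vertex 1.2 0.2 0.3
   vertex 3.0 1.3 0.9
  endloop
 endfacet
 facet normal -0.436 -0.873 0.218
  outer loop
   vertex 1.4 0.5 1.9
   vertex 0.5 0.8 1.3
   vertex 1.2 0.2 0.3
  endloop
 endfacet
 facet normal 0.796 0.573 0.194
  outer loop
   vertex 1.2 3.7 1.2
   vertex 0.4 3.9 3.9
   vertex 3.0 1.3 0.9
  endloop
 endfacet
 facet normal 0.080 0.996 -0.050
  outer loop
   vertex 1.2 3.7 1.2
   vertex 0.7 3.7 0.4
   vertex 0.4 3.9 3.9
  endloop
 endfacet
 facet normal 0.694 0.575 -0.434
  outer loop
   vertex 1.2 3.7 1.2
   vertex 3.0 1.3 0.9
   vertex 0.7 3.7 0.4
  endloop
 endfacet
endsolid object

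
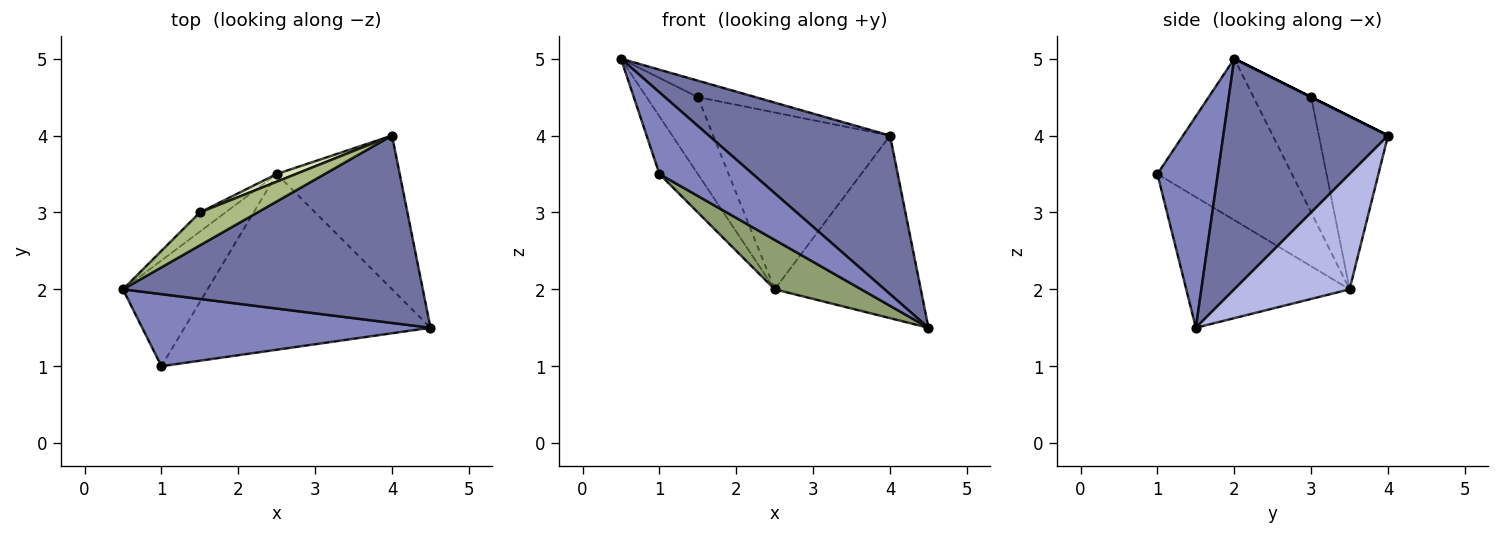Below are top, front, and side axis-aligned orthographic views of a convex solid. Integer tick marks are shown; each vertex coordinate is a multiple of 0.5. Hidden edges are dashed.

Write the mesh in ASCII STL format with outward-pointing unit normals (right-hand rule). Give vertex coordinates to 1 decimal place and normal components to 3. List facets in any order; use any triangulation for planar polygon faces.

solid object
 facet normal 0.506 -0.557 0.658
  outer loop
   vertex 4.0 4.0 4.0
   vertex 0.5 2.0 5.0
   vertex 4.5 1.5 1.5
  endloop
 endfacet
 facet normal 0.437 -0.675 0.595
  outer loop
   vertex 1.0 1.0 3.5
   vertex 4.5 1.5 1.5
   vertex 0.5 2.0 5.0
  endloop
 endfacet
 facet normal -0.859 0.245 -0.450
  outer loop
   vertex 2.5 3.5 2.0
   vertex 1.0 1.0 3.5
   vertex 0.5 2.0 5.0
  endloop
 endfacet
 facet normal 0.517 0.655 -0.551
  outer loop
   vertex 2.5 3.5 2.0
   vertex 4.0 4.0 4.0
   vertex 4.5 1.5 1.5
  endloop
 endfacet
 facet normal -0.455 -0.241 -0.857
  outer loop
   vertex 2.5 3.5 2.0
   vertex 4.5 1.5 1.5
   vertex 1.0 1.0 3.5
  endloop
 endfacet
 facet normal 0.000 0.447 0.894
  outer loop
   vertex 1.5 3.0 4.5
   vertex 0.5 2.0 5.0
   vertex 4.0 4.0 4.0
  endloop
 endfacet
 facet normal -0.737 0.655 -0.164
  outer loop
   vertex 1.5 3.0 4.5
   vertex 2.5 3.5 2.0
   vertex 0.5 2.0 5.0
  endloop
 endfacet
 facet normal -0.364 0.930 0.040
  outer loop
   vertex 1.5 3.0 4.5
   vertex 4.0 4.0 4.0
   vertex 2.5 3.5 2.0
  endloop
 endfacet
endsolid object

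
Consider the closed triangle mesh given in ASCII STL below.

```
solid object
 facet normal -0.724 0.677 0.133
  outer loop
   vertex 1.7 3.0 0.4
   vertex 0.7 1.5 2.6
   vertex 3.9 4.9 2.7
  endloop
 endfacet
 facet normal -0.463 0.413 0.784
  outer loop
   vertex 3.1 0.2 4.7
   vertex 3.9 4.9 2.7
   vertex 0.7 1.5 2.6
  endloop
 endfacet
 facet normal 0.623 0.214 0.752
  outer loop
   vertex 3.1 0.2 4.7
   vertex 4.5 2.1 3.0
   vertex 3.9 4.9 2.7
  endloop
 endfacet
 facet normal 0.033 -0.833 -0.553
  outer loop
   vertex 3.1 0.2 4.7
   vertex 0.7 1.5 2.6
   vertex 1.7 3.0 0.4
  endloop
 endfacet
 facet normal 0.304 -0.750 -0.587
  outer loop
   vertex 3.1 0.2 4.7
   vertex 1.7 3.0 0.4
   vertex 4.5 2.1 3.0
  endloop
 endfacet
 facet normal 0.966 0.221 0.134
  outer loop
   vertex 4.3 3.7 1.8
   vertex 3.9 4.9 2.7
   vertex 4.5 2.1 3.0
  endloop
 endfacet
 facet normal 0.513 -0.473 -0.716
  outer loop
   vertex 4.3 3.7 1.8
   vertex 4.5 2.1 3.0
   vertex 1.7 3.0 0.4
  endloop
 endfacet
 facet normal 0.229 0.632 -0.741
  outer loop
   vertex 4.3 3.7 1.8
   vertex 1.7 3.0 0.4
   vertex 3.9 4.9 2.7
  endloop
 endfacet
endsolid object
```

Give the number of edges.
12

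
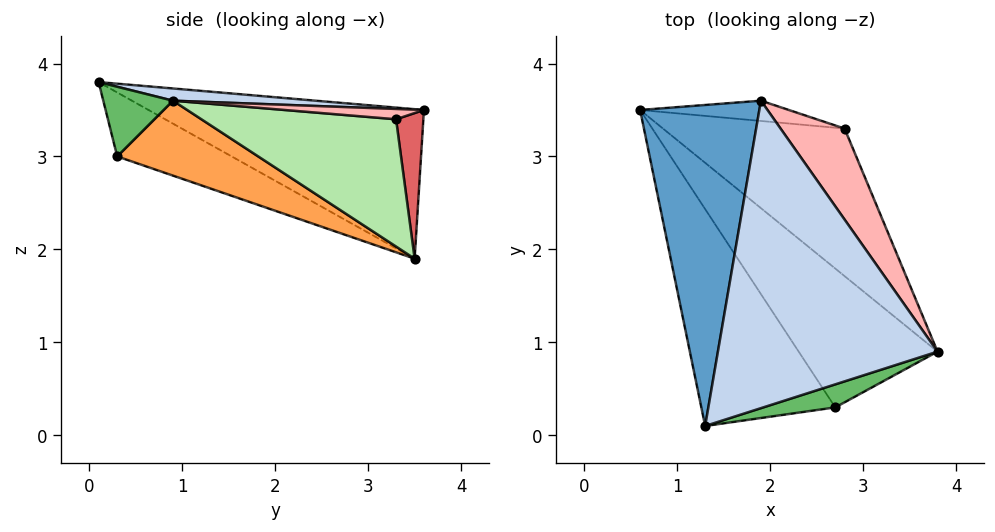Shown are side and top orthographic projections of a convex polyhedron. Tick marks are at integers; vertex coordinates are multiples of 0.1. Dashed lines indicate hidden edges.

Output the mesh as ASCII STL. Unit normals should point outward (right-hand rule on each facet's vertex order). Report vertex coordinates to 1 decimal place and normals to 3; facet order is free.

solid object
 facet normal -0.768 0.184 0.613
  outer loop
   vertex 1.9 3.6 3.5
   vertex 0.6 3.5 1.9
   vertex 1.3 0.1 3.8
  endloop
 endfacet
 facet normal 0.055 0.076 0.996
  outer loop
   vertex 1.9 3.6 3.5
   vertex 1.3 0.1 3.8
   vertex 3.8 0.9 3.6
  endloop
 endfacet
 facet normal 0.475 0.009 -0.880
  outer loop
   vertex 2.7 0.3 3.0
   vertex 0.6 3.5 1.9
   vertex 3.8 0.9 3.6
  endloop
 endfacet
 facet normal -0.371 -0.510 -0.776
  outer loop
   vertex 2.7 0.3 3.0
   vertex 1.3 0.1 3.8
   vertex 0.6 3.5 1.9
  endloop
 endfacet
 facet normal 0.312 -0.894 0.322
  outer loop
   vertex 2.7 0.3 3.0
   vertex 3.8 0.9 3.6
   vertex 1.3 0.1 3.8
  endloop
 endfacet
 facet normal 0.566 0.168 -0.807
  outer loop
   vertex 2.8 3.3 3.4
   vertex 3.8 0.9 3.6
   vertex 0.6 3.5 1.9
  endloop
 endfacet
 facet normal 0.275 0.919 -0.281
  outer loop
   vertex 2.8 3.3 3.4
   vertex 0.6 3.5 1.9
   vertex 1.9 3.6 3.5
  endloop
 endfacet
 facet normal 0.158 0.147 0.977
  outer loop
   vertex 2.8 3.3 3.4
   vertex 1.9 3.6 3.5
   vertex 3.8 0.9 3.6
  endloop
 endfacet
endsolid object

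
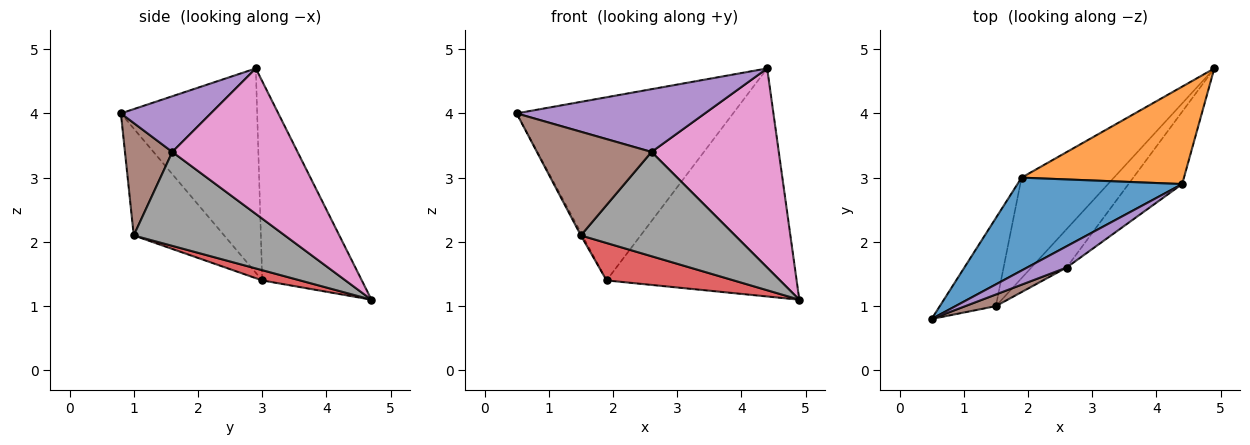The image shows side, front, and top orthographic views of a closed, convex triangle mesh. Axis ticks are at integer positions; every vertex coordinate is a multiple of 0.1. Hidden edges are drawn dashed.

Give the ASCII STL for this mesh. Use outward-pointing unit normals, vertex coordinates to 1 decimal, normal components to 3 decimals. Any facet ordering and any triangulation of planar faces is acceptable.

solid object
 facet normal -0.490 0.778 0.394
  outer loop
   vertex 1.9 3.0 1.4
   vertex 0.5 0.8 4.0
   vertex 4.4 2.9 4.7
  endloop
 endfacet
 facet normal -0.434 0.828 0.354
  outer loop
   vertex 1.9 3.0 1.4
   vertex 4.4 2.9 4.7
   vertex 4.9 4.7 1.1
  endloop
 endfacet
 facet normal -0.885 0.015 -0.465
  outer loop
   vertex 1.9 3.0 1.4
   vertex 1.5 1.0 2.1
   vertex 0.5 0.8 4.0
  endloop
 endfacet
 facet normal 0.103 -0.347 -0.932
  outer loop
   vertex 1.9 3.0 1.4
   vertex 4.9 4.7 1.1
   vertex 1.5 1.0 2.1
  endloop
 endfacet
 facet normal 0.412 -0.863 0.292
  outer loop
   vertex 2.6 1.6 3.4
   vertex 4.4 2.9 4.7
   vertex 0.5 0.8 4.0
  endloop
 endfacet
 facet normal 0.380 -0.919 0.103
  outer loop
   vertex 2.6 1.6 3.4
   vertex 0.5 0.8 4.0
   vertex 1.5 1.0 2.1
  endloop
 endfacet
 facet normal 0.679 -0.690 -0.251
  outer loop
   vertex 2.6 1.6 3.4
   vertex 4.9 4.7 1.1
   vertex 4.4 2.9 4.7
  endloop
 endfacet
 facet normal 0.677 -0.691 -0.254
  outer loop
   vertex 2.6 1.6 3.4
   vertex 1.5 1.0 2.1
   vertex 4.9 4.7 1.1
  endloop
 endfacet
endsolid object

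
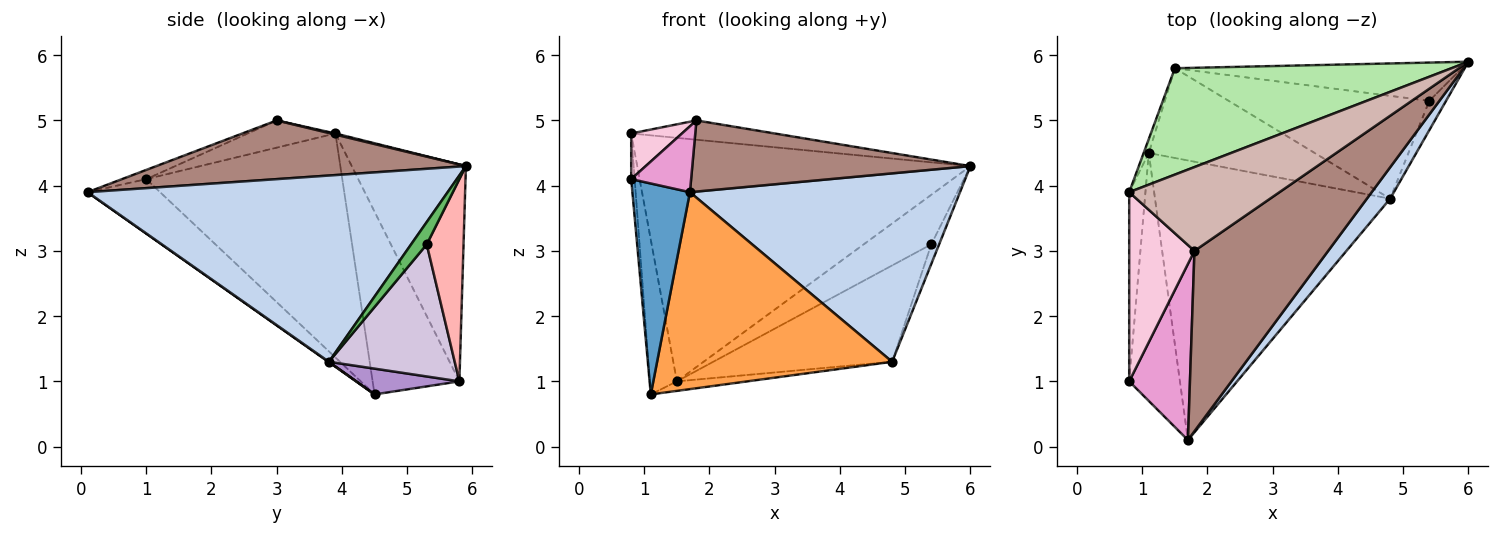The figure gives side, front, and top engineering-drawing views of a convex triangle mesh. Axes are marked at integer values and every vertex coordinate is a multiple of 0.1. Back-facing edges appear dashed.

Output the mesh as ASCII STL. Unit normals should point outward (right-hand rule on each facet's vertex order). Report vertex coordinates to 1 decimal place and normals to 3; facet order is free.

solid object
 facet normal -0.633 -0.502 -0.590
  outer loop
   vertex 1.7 0.1 3.9
   vertex 0.8 1.0 4.1
   vertex 1.1 4.5 0.8
  endloop
 endfacet
 facet normal 0.796 -0.597 0.100
  outer loop
   vertex 4.8 3.8 1.3
   vertex 6.0 5.9 4.3
   vertex 1.7 0.1 3.9
  endloop
 endfacet
 facet normal 0.002 -0.576 -0.818
  outer loop
   vertex 4.8 3.8 1.3
   vertex 1.7 0.1 3.9
   vertex 1.1 4.5 0.8
  endloop
 endfacet
 facet normal -0.997 0.017 -0.072
  outer loop
   vertex 0.8 3.9 4.8
   vertex 1.1 4.5 0.8
   vertex 0.8 1.0 4.1
  endloop
 endfacet
 facet normal 0.743 0.371 -0.557
  outer loop
   vertex 5.4 5.3 3.1
   vertex 6.0 5.9 4.3
   vertex 4.8 3.8 1.3
  endloop
 endfacet
 facet normal -0.300 0.874 0.382
  outer loop
   vertex 1.5 5.8 1.0
   vertex 0.8 3.9 4.8
   vertex 6.0 5.9 4.3
  endloop
 endfacet
 facet normal -0.954 0.298 -0.027
  outer loop
   vertex 1.5 5.8 1.0
   vertex 1.1 4.5 0.8
   vertex 0.8 3.9 4.8
  endloop
 endfacet
 facet normal 0.395 0.727 -0.561
  outer loop
   vertex 1.5 5.8 1.0
   vertex 6.0 5.9 4.3
   vertex 5.4 5.3 3.1
  endloop
 endfacet
 facet normal 0.153 0.104 -0.983
  outer loop
   vertex 1.5 5.8 1.0
   vertex 4.8 3.8 1.3
   vertex 1.1 4.5 0.8
  endloop
 endfacet
 facet normal 0.433 0.616 -0.658
  outer loop
   vertex 1.5 5.8 1.0
   vertex 5.4 5.3 3.1
   vertex 4.8 3.8 1.3
  endloop
 endfacet
 facet normal 0.378 -0.340 0.861
  outer loop
   vertex 1.8 3.0 5.0
   vertex 1.7 0.1 3.9
   vertex 6.0 5.9 4.3
  endloop
 endfacet
 facet normal 0.007 0.225 0.974
  outer loop
   vertex 1.8 3.0 5.0
   vertex 6.0 5.9 4.3
   vertex 0.8 3.9 4.8
  endloop
 endfacet
 facet normal -0.141 -0.347 0.927
  outer loop
   vertex 1.8 3.0 5.0
   vertex 0.8 1.0 4.1
   vertex 1.7 0.1 3.9
  endloop
 endfacet
 facet normal -0.376 -0.217 0.901
  outer loop
   vertex 1.8 3.0 5.0
   vertex 0.8 3.9 4.8
   vertex 0.8 1.0 4.1
  endloop
 endfacet
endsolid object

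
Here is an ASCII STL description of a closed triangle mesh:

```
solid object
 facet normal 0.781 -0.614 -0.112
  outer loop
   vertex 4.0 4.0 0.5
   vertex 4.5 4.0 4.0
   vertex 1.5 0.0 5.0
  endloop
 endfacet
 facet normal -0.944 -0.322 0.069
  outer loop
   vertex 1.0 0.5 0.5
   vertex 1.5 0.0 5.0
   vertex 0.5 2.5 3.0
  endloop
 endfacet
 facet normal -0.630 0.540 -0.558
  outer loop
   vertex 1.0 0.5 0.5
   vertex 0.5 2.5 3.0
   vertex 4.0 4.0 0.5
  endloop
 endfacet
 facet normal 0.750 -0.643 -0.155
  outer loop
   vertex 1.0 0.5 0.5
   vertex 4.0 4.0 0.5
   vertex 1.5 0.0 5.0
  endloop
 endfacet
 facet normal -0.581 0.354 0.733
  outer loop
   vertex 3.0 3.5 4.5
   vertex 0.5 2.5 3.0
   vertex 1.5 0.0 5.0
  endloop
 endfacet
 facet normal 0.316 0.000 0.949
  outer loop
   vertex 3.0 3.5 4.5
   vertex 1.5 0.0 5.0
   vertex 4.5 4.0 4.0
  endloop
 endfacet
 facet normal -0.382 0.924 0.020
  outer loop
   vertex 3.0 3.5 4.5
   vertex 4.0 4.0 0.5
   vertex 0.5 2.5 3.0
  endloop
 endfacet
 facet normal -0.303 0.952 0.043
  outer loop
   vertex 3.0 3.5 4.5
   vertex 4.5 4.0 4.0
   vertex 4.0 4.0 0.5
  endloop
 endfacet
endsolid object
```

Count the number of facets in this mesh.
8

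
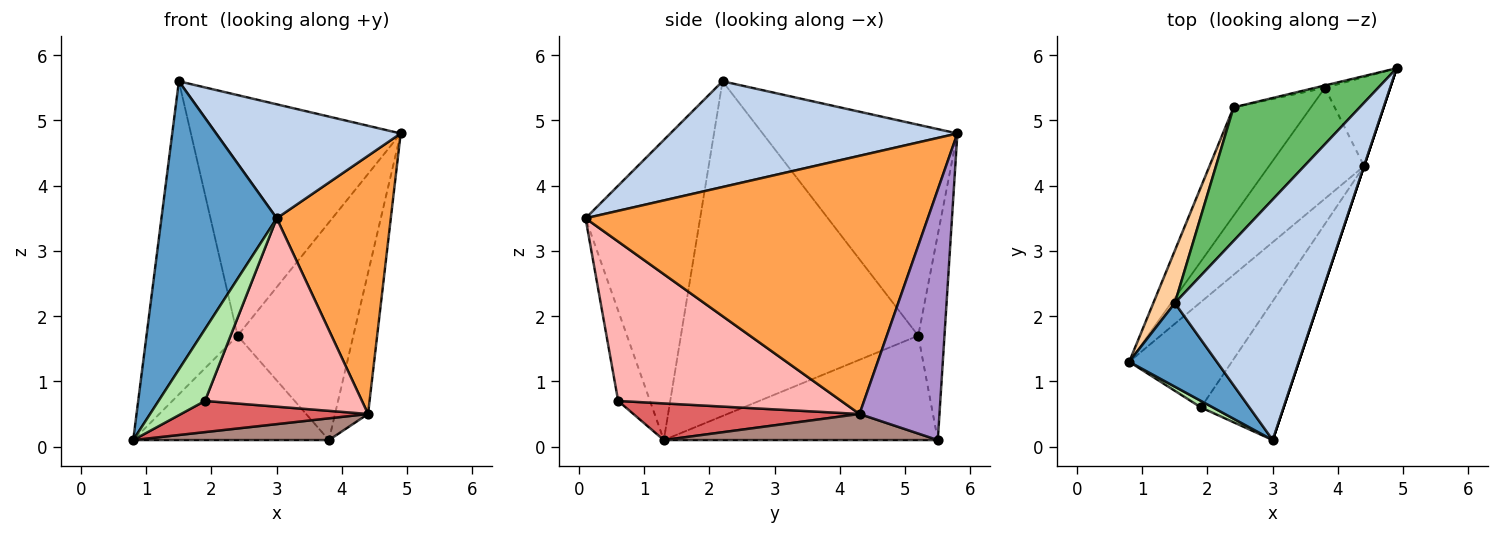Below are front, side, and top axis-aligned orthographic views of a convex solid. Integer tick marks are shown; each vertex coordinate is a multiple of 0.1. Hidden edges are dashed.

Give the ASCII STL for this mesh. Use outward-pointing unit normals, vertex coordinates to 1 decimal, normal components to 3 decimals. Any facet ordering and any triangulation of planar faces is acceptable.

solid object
 facet normal -0.690 -0.695 0.202
  outer loop
   vertex 1.5 2.2 5.6
   vertex 0.8 1.3 0.1
   vertex 3.0 0.1 3.5
  endloop
 endfacet
 facet normal 0.554 -0.356 0.752
  outer loop
   vertex 1.5 2.2 5.6
   vertex 3.0 0.1 3.5
   vertex 4.9 5.8 4.8
  endloop
 endfacet
 facet normal 0.949 -0.316 0.000
  outer loop
   vertex 4.4 4.3 0.5
   vertex 4.9 5.8 4.8
   vertex 3.0 0.1 3.5
  endloop
 endfacet
 facet normal -0.932 0.358 0.060
  outer loop
   vertex 2.4 5.2 1.7
   vertex 0.8 1.3 0.1
   vertex 1.5 2.2 5.6
  endloop
 endfacet
 facet normal -0.630 0.679 0.377
  outer loop
   vertex 2.4 5.2 1.7
   vertex 1.5 2.2 5.6
   vertex 4.9 5.8 4.8
  endloop
 endfacet
 facet normal -0.564 -0.822 0.075
  outer loop
   vertex 1.9 0.6 0.7
   vertex 3.0 0.1 3.5
   vertex 0.8 1.3 0.1
  endloop
 endfacet
 facet normal 0.324 -0.268 -0.907
  outer loop
   vertex 1.9 0.6 0.7
   vertex 0.8 1.3 0.1
   vertex 4.4 4.3 0.5
  endloop
 endfacet
 facet normal 0.753 -0.530 -0.390
  outer loop
   vertex 1.9 0.6 0.7
   vertex 4.4 4.3 0.5
   vertex 3.0 0.1 3.5
  endloop
 endfacet
 facet normal 0.899 0.371 -0.234
  outer loop
   vertex 3.8 5.5 0.1
   vertex 4.9 5.8 4.8
   vertex 4.4 4.3 0.5
  endloop
 endfacet
 facet normal -0.221 0.975 -0.011
  outer loop
   vertex 3.8 5.5 0.1
   vertex 2.4 5.2 1.7
   vertex 4.9 5.8 4.8
  endloop
 endfacet
 facet normal 0.260 -0.186 -0.948
  outer loop
   vertex 3.8 5.5 0.1
   vertex 4.4 4.3 0.5
   vertex 0.8 1.3 0.1
  endloop
 endfacet
 facet normal -0.697 0.498 -0.516
  outer loop
   vertex 3.8 5.5 0.1
   vertex 0.8 1.3 0.1
   vertex 2.4 5.2 1.7
  endloop
 endfacet
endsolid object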